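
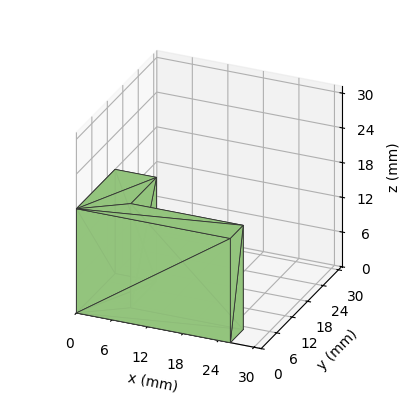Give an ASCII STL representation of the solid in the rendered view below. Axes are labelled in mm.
Reading the render: the shape is an L-shaped prism: outer 26 × 15 mm, arm thicknesses ≈ 5 mm (horizontal) and 7 mm (vertical), extruded 18 mm in z (dimensions read to the nearest mm from the axis ticks). For the STL, each face is triangulated and given an outward normal.

solid part
  facet normal 0.0000 0.0000 -1.0000
    outer loop
      vertex 26.000 5.000 0.000
      vertex 26.000 0.000 0.000
      vertex 0.000 0.000 0.000
    endloop
  endfacet
  facet normal 0.0000 0.0000 -1.0000
    outer loop
      vertex 7.000 5.000 0.000
      vertex 26.000 5.000 0.000
      vertex 0.000 0.000 0.000
    endloop
  endfacet
  facet normal 0.0000 0.0000 -1.0000
    outer loop
      vertex 7.000 15.000 0.000
      vertex 7.000 5.000 0.000
      vertex 0.000 0.000 0.000
    endloop
  endfacet
  facet normal 0.0000 0.0000 -1.0000
    outer loop
      vertex 0.000 15.000 0.000
      vertex 7.000 15.000 0.000
      vertex 0.000 0.000 0.000
    endloop
  endfacet
  facet normal 0.0000 0.0000 1.0000
    outer loop
      vertex 0.000 0.000 18.000
      vertex 26.000 0.000 18.000
      vertex 26.000 5.000 18.000
    endloop
  endfacet
  facet normal 0.0000 0.0000 1.0000
    outer loop
      vertex 0.000 0.000 18.000
      vertex 26.000 5.000 18.000
      vertex 7.000 5.000 18.000
    endloop
  endfacet
  facet normal 0.0000 0.0000 1.0000
    outer loop
      vertex 0.000 0.000 18.000
      vertex 7.000 5.000 18.000
      vertex 7.000 15.000 18.000
    endloop
  endfacet
  facet normal 0.0000 0.0000 1.0000
    outer loop
      vertex 0.000 0.000 18.000
      vertex 7.000 15.000 18.000
      vertex 0.000 15.000 18.000
    endloop
  endfacet
  facet normal 0.0000 -1.0000 0.0000
    outer loop
      vertex 0.000 0.000 0.000
      vertex 26.000 0.000 0.000
      vertex 26.000 0.000 18.000
    endloop
  endfacet
  facet normal 0.0000 -1.0000 0.0000
    outer loop
      vertex 0.000 0.000 0.000
      vertex 26.000 0.000 18.000
      vertex 0.000 0.000 18.000
    endloop
  endfacet
  facet normal 1.0000 0.0000 0.0000
    outer loop
      vertex 26.000 0.000 0.000
      vertex 26.000 5.000 0.000
      vertex 26.000 5.000 18.000
    endloop
  endfacet
  facet normal 1.0000 0.0000 0.0000
    outer loop
      vertex 26.000 0.000 0.000
      vertex 26.000 5.000 18.000
      vertex 26.000 0.000 18.000
    endloop
  endfacet
  facet normal 0.0000 1.0000 0.0000
    outer loop
      vertex 26.000 5.000 0.000
      vertex 7.000 5.000 0.000
      vertex 7.000 5.000 18.000
    endloop
  endfacet
  facet normal 0.0000 1.0000 0.0000
    outer loop
      vertex 26.000 5.000 0.000
      vertex 7.000 5.000 18.000
      vertex 26.000 5.000 18.000
    endloop
  endfacet
  facet normal 1.0000 0.0000 0.0000
    outer loop
      vertex 7.000 5.000 0.000
      vertex 7.000 15.000 0.000
      vertex 7.000 15.000 18.000
    endloop
  endfacet
  facet normal 1.0000 0.0000 0.0000
    outer loop
      vertex 7.000 5.000 0.000
      vertex 7.000 15.000 18.000
      vertex 7.000 5.000 18.000
    endloop
  endfacet
  facet normal 0.0000 1.0000 0.0000
    outer loop
      vertex 7.000 15.000 0.000
      vertex 0.000 15.000 0.000
      vertex 0.000 15.000 18.000
    endloop
  endfacet
  facet normal 0.0000 1.0000 0.0000
    outer loop
      vertex 7.000 15.000 0.000
      vertex 0.000 15.000 18.000
      vertex 7.000 15.000 18.000
    endloop
  endfacet
  facet normal -1.0000 0.0000 0.0000
    outer loop
      vertex 0.000 15.000 0.000
      vertex 0.000 0.000 0.000
      vertex 0.000 0.000 18.000
    endloop
  endfacet
  facet normal -1.0000 0.0000 0.0000
    outer loop
      vertex 0.000 15.000 0.000
      vertex 0.000 0.000 18.000
      vertex 0.000 15.000 18.000
    endloop
  endfacet
endsolid part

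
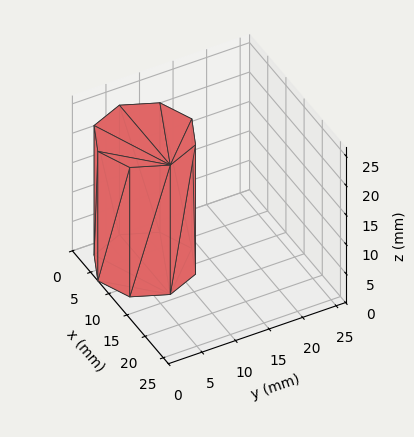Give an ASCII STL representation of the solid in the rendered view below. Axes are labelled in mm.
Reading the render: the shape is a regular 8-sided prism (a cylinder approximated with 8 flat sides), circumscribed radius ≈ 7 mm, height ≈ 22 mm (dimensions read to the nearest mm from the axis ticks). For the STL, each face is triangulated and given an outward normal.

solid part
  facet normal 0.0000 0.0000 -1.0000
    outer loop
      vertex 7.0 14.0 0.0
      vertex 11.9 11.9 0.0
      vertex 14.0 7.0 0.0
    endloop
  endfacet
  facet normal 0.0000 0.0000 -1.0000
    outer loop
      vertex 2.1 11.9 0.0
      vertex 7.0 14.0 0.0
      vertex 14.0 7.0 0.0
    endloop
  endfacet
  facet normal 0.0000 0.0000 -1.0000
    outer loop
      vertex 0.0 7.0 0.0
      vertex 2.1 11.9 0.0
      vertex 14.0 7.0 0.0
    endloop
  endfacet
  facet normal 0.0000 0.0000 -1.0000
    outer loop
      vertex 2.1 2.1 0.0
      vertex 0.0 7.0 0.0
      vertex 14.0 7.0 0.0
    endloop
  endfacet
  facet normal 0.0000 0.0000 -1.0000
    outer loop
      vertex 7.0 0.0 0.0
      vertex 2.1 2.1 0.0
      vertex 14.0 7.0 0.0
    endloop
  endfacet
  facet normal 0.0000 0.0000 -1.0000
    outer loop
      vertex 11.9 2.1 0.0
      vertex 7.0 0.0 0.0
      vertex 14.0 7.0 0.0
    endloop
  endfacet
  facet normal 0.0000 0.0000 1.0000
    outer loop
      vertex 14.0 7.0 22.0
      vertex 11.9 11.9 22.0
      vertex 7.0 14.0 22.0
    endloop
  endfacet
  facet normal 0.0000 0.0000 1.0000
    outer loop
      vertex 14.0 7.0 22.0
      vertex 7.0 14.0 22.0
      vertex 2.1 11.9 22.0
    endloop
  endfacet
  facet normal 0.0000 0.0000 1.0000
    outer loop
      vertex 14.0 7.0 22.0
      vertex 2.1 11.9 22.0
      vertex 0.0 7.0 22.0
    endloop
  endfacet
  facet normal 0.0000 0.0000 1.0000
    outer loop
      vertex 14.0 7.0 22.0
      vertex 0.0 7.0 22.0
      vertex 2.1 2.1 22.0
    endloop
  endfacet
  facet normal 0.0000 0.0000 1.0000
    outer loop
      vertex 14.0 7.0 22.0
      vertex 2.1 2.1 22.0
      vertex 7.0 0.0 22.0
    endloop
  endfacet
  facet normal 0.0000 0.0000 1.0000
    outer loop
      vertex 14.0 7.0 22.0
      vertex 7.0 0.0 22.0
      vertex 11.9 2.1 22.0
    endloop
  endfacet
  facet normal 0.9191 0.3939 0.0000
    outer loop
      vertex 14.0 7.0 0.0
      vertex 11.9 11.9 0.0
      vertex 11.9 11.9 22.0
    endloop
  endfacet
  facet normal 0.9191 0.3939 0.0000
    outer loop
      vertex 14.0 7.0 0.0
      vertex 11.9 11.9 22.0
      vertex 14.0 7.0 22.0
    endloop
  endfacet
  facet normal 0.3939 0.9191 0.0000
    outer loop
      vertex 11.9 11.9 0.0
      vertex 7.0 14.0 0.0
      vertex 7.0 14.0 22.0
    endloop
  endfacet
  facet normal 0.3939 0.9191 0.0000
    outer loop
      vertex 11.9 11.9 0.0
      vertex 7.0 14.0 22.0
      vertex 11.9 11.9 22.0
    endloop
  endfacet
  facet normal -0.3939 0.9191 0.0000
    outer loop
      vertex 7.0 14.0 0.0
      vertex 2.1 11.9 0.0
      vertex 2.1 11.9 22.0
    endloop
  endfacet
  facet normal -0.3939 0.9191 0.0000
    outer loop
      vertex 7.0 14.0 0.0
      vertex 2.1 11.9 22.0
      vertex 7.0 14.0 22.0
    endloop
  endfacet
  facet normal -0.9191 0.3939 0.0000
    outer loop
      vertex 2.1 11.9 0.0
      vertex 0.0 7.0 0.0
      vertex 0.0 7.0 22.0
    endloop
  endfacet
  facet normal -0.9191 0.3939 0.0000
    outer loop
      vertex 2.1 11.9 0.0
      vertex 0.0 7.0 22.0
      vertex 2.1 11.9 22.0
    endloop
  endfacet
  facet normal -0.9191 -0.3939 0.0000
    outer loop
      vertex 0.0 7.0 0.0
      vertex 2.1 2.1 0.0
      vertex 2.1 2.1 22.0
    endloop
  endfacet
  facet normal -0.9191 -0.3939 0.0000
    outer loop
      vertex 0.0 7.0 0.0
      vertex 2.1 2.1 22.0
      vertex 0.0 7.0 22.0
    endloop
  endfacet
  facet normal -0.3939 -0.9191 0.0000
    outer loop
      vertex 2.1 2.1 0.0
      vertex 7.0 0.0 0.0
      vertex 7.0 0.0 22.0
    endloop
  endfacet
  facet normal -0.3939 -0.9191 0.0000
    outer loop
      vertex 2.1 2.1 0.0
      vertex 7.0 0.0 22.0
      vertex 2.1 2.1 22.0
    endloop
  endfacet
  facet normal 0.3939 -0.9191 0.0000
    outer loop
      vertex 7.0 0.0 0.0
      vertex 11.9 2.1 0.0
      vertex 11.9 2.1 22.0
    endloop
  endfacet
  facet normal 0.3939 -0.9191 0.0000
    outer loop
      vertex 7.0 0.0 0.0
      vertex 11.9 2.1 22.0
      vertex 7.0 0.0 22.0
    endloop
  endfacet
  facet normal 0.9191 -0.3939 0.0000
    outer loop
      vertex 11.9 2.1 0.0
      vertex 14.0 7.0 0.0
      vertex 14.0 7.0 22.0
    endloop
  endfacet
  facet normal 0.9191 -0.3939 0.0000
    outer loop
      vertex 11.9 2.1 0.0
      vertex 14.0 7.0 22.0
      vertex 11.9 2.1 22.0
    endloop
  endfacet
endsolid part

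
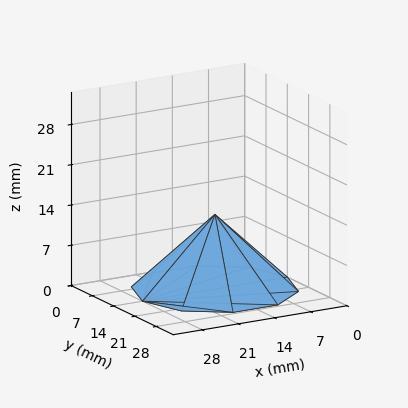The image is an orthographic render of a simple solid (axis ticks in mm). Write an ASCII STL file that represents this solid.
Reading the render: the shape is a regular 10-sided pyramid, base circumscribed radius ≈ 14 mm, apex at z ≈ 13 mm (dimensions read to the nearest mm from the axis ticks). For the STL, each face is triangulated and given an outward normal.

solid part
  facet normal 0.0000 0.0000 -1.0000
    outer loop
      vertex 18.33 27.31 0.00
      vertex 25.33 22.23 0.00
      vertex 28.00 14.00 0.00
    endloop
  endfacet
  facet normal 0.0000 0.0000 -1.0000
    outer loop
      vertex 9.67 27.31 0.00
      vertex 18.33 27.31 0.00
      vertex 28.00 14.00 0.00
    endloop
  endfacet
  facet normal 0.0000 0.0000 -1.0000
    outer loop
      vertex 2.67 22.23 0.00
      vertex 9.67 27.31 0.00
      vertex 28.00 14.00 0.00
    endloop
  endfacet
  facet normal 0.0000 0.0000 -1.0000
    outer loop
      vertex 0.00 14.00 0.00
      vertex 2.67 22.23 0.00
      vertex 28.00 14.00 0.00
    endloop
  endfacet
  facet normal 0.0000 0.0000 -1.0000
    outer loop
      vertex 2.67 5.77 0.00
      vertex 0.00 14.00 0.00
      vertex 28.00 14.00 0.00
    endloop
  endfacet
  facet normal 0.0000 0.0000 -1.0000
    outer loop
      vertex 9.67 0.69 0.00
      vertex 2.67 5.77 0.00
      vertex 28.00 14.00 0.00
    endloop
  endfacet
  facet normal 0.0000 0.0000 -1.0000
    outer loop
      vertex 18.33 0.69 0.00
      vertex 9.67 0.69 0.00
      vertex 28.00 14.00 0.00
    endloop
  endfacet
  facet normal 0.0000 0.0000 -1.0000
    outer loop
      vertex 25.33 5.77 0.00
      vertex 18.33 0.69 0.00
      vertex 28.00 14.00 0.00
    endloop
  endfacet
  facet normal 0.6645 0.2156 0.7156
    outer loop
      vertex 28.00 14.00 0.00
      vertex 25.33 22.23 0.00
      vertex 14.00 14.00 13.00
    endloop
  endfacet
  facet normal 0.4103 0.5654 0.7155
    outer loop
      vertex 25.33 22.23 0.00
      vertex 18.33 27.31 0.00
      vertex 14.00 14.00 13.00
    endloop
  endfacet
  facet normal 0.0000 0.6987 0.7154
    outer loop
      vertex 18.33 27.31 0.00
      vertex 9.67 27.31 0.00
      vertex 14.00 14.00 13.00
    endloop
  endfacet
  facet normal -0.4103 0.5654 0.7155
    outer loop
      vertex 9.67 27.31 0.00
      vertex 2.67 22.23 0.00
      vertex 14.00 14.00 13.00
    endloop
  endfacet
  facet normal -0.6645 0.2156 0.7156
    outer loop
      vertex 2.67 22.23 0.00
      vertex 0.00 14.00 0.00
      vertex 14.00 14.00 13.00
    endloop
  endfacet
  facet normal -0.6645 -0.2156 0.7156
    outer loop
      vertex 0.00 14.00 0.00
      vertex 2.67 5.77 0.00
      vertex 14.00 14.00 13.00
    endloop
  endfacet
  facet normal -0.4103 -0.5654 0.7155
    outer loop
      vertex 2.67 5.77 0.00
      vertex 9.67 0.69 0.00
      vertex 14.00 14.00 13.00
    endloop
  endfacet
  facet normal 0.0000 -0.6987 0.7154
    outer loop
      vertex 9.67 0.69 0.00
      vertex 18.33 0.69 0.00
      vertex 14.00 14.00 13.00
    endloop
  endfacet
  facet normal 0.4103 -0.5654 0.7155
    outer loop
      vertex 18.33 0.69 0.00
      vertex 25.33 5.77 0.00
      vertex 14.00 14.00 13.00
    endloop
  endfacet
  facet normal 0.6645 -0.2156 0.7156
    outer loop
      vertex 25.33 5.77 0.00
      vertex 28.00 14.00 0.00
      vertex 14.00 14.00 13.00
    endloop
  endfacet
endsolid part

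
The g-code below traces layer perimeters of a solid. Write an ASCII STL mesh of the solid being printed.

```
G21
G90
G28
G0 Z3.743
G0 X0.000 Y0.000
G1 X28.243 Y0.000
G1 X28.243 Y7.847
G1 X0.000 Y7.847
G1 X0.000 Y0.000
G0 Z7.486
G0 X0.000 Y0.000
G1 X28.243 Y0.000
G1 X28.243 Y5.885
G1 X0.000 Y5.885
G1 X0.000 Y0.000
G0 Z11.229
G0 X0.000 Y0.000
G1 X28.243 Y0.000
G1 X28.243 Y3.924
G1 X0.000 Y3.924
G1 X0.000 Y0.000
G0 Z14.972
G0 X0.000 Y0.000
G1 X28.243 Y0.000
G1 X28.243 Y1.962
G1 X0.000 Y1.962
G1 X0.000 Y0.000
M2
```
solid part
  facet normal 0.0000 0.0000 -1.0000
    outer loop
      vertex 28.243 9.809 0.000
      vertex 28.243 0.000 0.000
      vertex 0.000 0.000 0.000
    endloop
  endfacet
  facet normal 0.0000 0.0000 -1.0000
    outer loop
      vertex 0.000 9.809 0.000
      vertex 28.243 9.809 0.000
      vertex 0.000 0.000 0.000
    endloop
  endfacet
  facet normal 0.0000 -1.0000 0.0000
    outer loop
      vertex 0.000 0.000 0.000
      vertex 28.243 0.000 0.000
      vertex 28.243 0.000 18.715
    endloop
  endfacet
  facet normal 0.0000 -1.0000 0.0000
    outer loop
      vertex 0.000 0.000 0.000
      vertex 28.243 0.000 18.715
      vertex 0.000 0.000 18.715
    endloop
  endfacet
  facet normal 0.0000 0.8857 0.4642
    outer loop
      vertex 0.000 0.000 18.715
      vertex 28.243 0.000 18.715
      vertex 28.243 9.809 0.000
    endloop
  endfacet
  facet normal 0.0000 0.8857 0.4642
    outer loop
      vertex 0.000 0.000 18.715
      vertex 28.243 9.809 0.000
      vertex 0.000 9.809 0.000
    endloop
  endfacet
  facet normal -1.0000 0.0000 0.0000
    outer loop
      vertex 0.000 0.000 18.715
      vertex 0.000 9.809 0.000
      vertex 0.000 0.000 0.000
    endloop
  endfacet
  facet normal 1.0000 0.0000 0.0000
    outer loop
      vertex 28.243 0.000 0.000
      vertex 28.243 9.809 0.000
      vertex 28.243 0.000 18.715
    endloop
  endfacet
endsolid part

The G0 Z moves step by Δz≈3.743 mm. The G1 loops shrink linearly with z, so the solid tapers from its base footprint up to z≈18.7. Closing with a flat bottom cap and the tapered top and triangulating gives 8 facets — a wedge (ramp): 28.2 × 9.81 mm base, rising to 18.7 mm along the y=0 edge and sloping linearly to z=0 at y=9.81.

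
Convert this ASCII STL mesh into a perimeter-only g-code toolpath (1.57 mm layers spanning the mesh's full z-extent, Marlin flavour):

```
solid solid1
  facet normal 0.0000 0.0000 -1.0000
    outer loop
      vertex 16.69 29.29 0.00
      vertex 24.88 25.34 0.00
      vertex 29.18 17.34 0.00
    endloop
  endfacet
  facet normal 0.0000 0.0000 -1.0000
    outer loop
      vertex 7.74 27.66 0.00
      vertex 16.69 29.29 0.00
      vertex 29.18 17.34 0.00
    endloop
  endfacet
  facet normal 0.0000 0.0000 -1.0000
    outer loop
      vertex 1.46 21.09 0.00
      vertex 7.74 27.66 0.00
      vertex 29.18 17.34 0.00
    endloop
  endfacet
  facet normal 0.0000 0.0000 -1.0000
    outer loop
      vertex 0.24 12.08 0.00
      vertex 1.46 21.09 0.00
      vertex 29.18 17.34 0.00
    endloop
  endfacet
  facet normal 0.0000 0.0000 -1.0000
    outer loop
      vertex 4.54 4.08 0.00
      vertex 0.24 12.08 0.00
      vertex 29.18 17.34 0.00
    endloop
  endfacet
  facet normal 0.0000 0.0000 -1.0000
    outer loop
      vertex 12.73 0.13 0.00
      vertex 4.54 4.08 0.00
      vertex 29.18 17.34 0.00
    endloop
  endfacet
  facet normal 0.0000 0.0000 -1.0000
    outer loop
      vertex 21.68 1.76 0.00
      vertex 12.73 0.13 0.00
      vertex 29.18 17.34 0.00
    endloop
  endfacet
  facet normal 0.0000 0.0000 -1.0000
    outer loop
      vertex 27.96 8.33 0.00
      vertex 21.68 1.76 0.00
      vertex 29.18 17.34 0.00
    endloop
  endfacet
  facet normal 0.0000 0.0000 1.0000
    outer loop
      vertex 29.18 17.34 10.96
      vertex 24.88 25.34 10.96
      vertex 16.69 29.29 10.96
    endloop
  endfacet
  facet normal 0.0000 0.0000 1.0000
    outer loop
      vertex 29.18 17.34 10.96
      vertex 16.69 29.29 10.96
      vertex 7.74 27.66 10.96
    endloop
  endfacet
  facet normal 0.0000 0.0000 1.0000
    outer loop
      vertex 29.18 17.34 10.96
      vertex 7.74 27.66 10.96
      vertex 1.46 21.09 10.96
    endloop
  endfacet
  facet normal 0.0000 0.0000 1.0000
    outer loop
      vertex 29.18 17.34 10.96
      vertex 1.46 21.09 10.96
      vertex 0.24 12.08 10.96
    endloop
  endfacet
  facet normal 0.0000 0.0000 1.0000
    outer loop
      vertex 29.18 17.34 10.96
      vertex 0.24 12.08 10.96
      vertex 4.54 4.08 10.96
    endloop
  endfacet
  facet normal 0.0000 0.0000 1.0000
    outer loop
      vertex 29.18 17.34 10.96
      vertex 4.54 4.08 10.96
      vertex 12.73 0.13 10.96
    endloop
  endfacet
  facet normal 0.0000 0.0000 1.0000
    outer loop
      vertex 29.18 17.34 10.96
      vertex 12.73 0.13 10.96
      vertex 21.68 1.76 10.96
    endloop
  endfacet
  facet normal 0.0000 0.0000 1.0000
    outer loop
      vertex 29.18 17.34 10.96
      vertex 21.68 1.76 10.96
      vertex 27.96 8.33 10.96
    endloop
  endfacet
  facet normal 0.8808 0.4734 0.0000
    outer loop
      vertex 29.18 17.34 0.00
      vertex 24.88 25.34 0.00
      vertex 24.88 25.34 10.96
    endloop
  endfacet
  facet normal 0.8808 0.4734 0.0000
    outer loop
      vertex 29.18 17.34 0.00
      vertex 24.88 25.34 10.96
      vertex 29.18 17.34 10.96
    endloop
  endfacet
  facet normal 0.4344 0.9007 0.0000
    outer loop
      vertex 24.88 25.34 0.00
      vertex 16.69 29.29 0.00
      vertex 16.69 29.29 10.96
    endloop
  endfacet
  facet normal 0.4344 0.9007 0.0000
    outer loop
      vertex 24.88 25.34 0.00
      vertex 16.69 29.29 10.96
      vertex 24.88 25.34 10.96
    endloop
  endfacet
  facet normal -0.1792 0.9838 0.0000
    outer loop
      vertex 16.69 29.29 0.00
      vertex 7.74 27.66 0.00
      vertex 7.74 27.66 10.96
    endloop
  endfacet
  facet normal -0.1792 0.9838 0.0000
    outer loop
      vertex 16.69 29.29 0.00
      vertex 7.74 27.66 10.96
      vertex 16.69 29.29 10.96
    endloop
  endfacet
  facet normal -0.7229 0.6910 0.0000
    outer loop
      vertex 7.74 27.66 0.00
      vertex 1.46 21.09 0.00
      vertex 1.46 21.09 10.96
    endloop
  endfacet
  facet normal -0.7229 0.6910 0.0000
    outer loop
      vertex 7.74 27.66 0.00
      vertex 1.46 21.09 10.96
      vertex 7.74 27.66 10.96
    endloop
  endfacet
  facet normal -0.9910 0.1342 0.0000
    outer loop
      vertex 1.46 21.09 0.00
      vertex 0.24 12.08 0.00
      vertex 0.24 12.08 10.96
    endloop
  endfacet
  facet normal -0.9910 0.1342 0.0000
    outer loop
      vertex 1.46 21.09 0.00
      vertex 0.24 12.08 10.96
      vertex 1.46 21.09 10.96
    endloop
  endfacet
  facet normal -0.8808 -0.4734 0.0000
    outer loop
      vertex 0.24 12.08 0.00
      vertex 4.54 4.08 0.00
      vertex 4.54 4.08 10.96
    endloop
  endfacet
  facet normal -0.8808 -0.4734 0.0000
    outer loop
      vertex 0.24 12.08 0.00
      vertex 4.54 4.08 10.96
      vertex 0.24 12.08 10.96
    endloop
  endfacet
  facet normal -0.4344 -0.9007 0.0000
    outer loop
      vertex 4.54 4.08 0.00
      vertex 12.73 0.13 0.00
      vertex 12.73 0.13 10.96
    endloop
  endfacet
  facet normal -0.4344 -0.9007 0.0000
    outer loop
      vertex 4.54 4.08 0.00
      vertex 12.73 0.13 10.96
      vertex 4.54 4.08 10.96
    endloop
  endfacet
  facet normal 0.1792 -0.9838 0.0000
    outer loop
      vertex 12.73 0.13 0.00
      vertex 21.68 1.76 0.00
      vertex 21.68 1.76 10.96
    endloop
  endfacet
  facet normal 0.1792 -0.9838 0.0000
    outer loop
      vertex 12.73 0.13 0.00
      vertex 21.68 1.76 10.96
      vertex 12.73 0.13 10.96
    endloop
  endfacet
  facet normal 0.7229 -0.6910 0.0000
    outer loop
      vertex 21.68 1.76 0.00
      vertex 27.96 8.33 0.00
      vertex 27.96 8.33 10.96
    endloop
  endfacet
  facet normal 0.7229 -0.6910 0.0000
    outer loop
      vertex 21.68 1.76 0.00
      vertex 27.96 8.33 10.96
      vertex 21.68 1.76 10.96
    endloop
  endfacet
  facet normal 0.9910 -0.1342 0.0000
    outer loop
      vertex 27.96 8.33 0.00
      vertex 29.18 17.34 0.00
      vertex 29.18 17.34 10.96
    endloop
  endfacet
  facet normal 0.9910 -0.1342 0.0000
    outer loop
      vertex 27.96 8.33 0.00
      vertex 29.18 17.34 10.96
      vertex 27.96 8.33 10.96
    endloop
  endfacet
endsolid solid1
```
; perimeter-only toolpath
G21 ; units = mm
G90 ; absolute positioning
G28 ; home
; layer 1
G0 Z1.57
G0 X29.18 Y17.34
G1 X24.88 Y25.34
G1 X16.69 Y29.29
G1 X7.74 Y27.66
G1 X1.46 Y21.09
G1 X0.24 Y12.08
G1 X4.54 Y4.08
G1 X12.73 Y0.13
G1 X21.68 Y1.76
G1 X27.96 Y8.33
G1 X29.18 Y17.34
; layer 2
G0 Z3.13
G0 X29.18 Y17.34
G1 X24.88 Y25.34
G1 X16.69 Y29.29
G1 X7.74 Y27.66
G1 X1.46 Y21.09
G1 X0.24 Y12.08
G1 X4.54 Y4.08
G1 X12.73 Y0.13
G1 X21.68 Y1.76
G1 X27.96 Y8.33
G1 X29.18 Y17.34
; layer 3
G0 Z4.70
G0 X29.18 Y17.34
G1 X24.88 Y25.34
G1 X16.69 Y29.29
G1 X7.74 Y27.66
G1 X1.46 Y21.09
G1 X0.24 Y12.08
G1 X4.54 Y4.08
G1 X12.73 Y0.13
G1 X21.68 Y1.76
G1 X27.96 Y8.33
G1 X29.18 Y17.34
; layer 4
G0 Z6.26
G0 X29.18 Y17.34
G1 X24.88 Y25.34
G1 X16.69 Y29.29
G1 X7.74 Y27.66
G1 X1.46 Y21.09
G1 X0.24 Y12.08
G1 X4.54 Y4.08
G1 X12.73 Y0.13
G1 X21.68 Y1.76
G1 X27.96 Y8.33
G1 X29.18 Y17.34
; layer 5
G0 Z7.83
G0 X29.18 Y17.34
G1 X24.88 Y25.34
G1 X16.69 Y29.29
G1 X7.74 Y27.66
G1 X1.46 Y21.09
G1 X0.24 Y12.08
G1 X4.54 Y4.08
G1 X12.73 Y0.13
G1 X21.68 Y1.76
G1 X27.96 Y8.33
G1 X29.18 Y17.34
; layer 6
G0 Z9.39
G0 X29.18 Y17.34
G1 X24.88 Y25.34
G1 X16.69 Y29.29
G1 X7.74 Y27.66
G1 X1.46 Y21.09
G1 X0.24 Y12.08
G1 X4.54 Y4.08
G1 X12.73 Y0.13
G1 X21.68 Y1.76
G1 X27.96 Y8.33
G1 X29.18 Y17.34
; layer 7
G0 Z10.96
G0 X29.18 Y17.34
G1 X24.88 Y25.34
G1 X16.69 Y29.29
G1 X7.74 Y27.66
G1 X1.46 Y21.09
G1 X0.24 Y12.08
G1 X4.54 Y4.08
G1 X12.73 Y0.13
G1 X21.68 Y1.76
G1 X27.96 Y8.33
G1 X29.18 Y17.34
M2 ; end

The solid is a regular 10-sided prism (a cylinder approximated with 10 flat sides), circumscribed radius ≈ 14.7 mm, height ≈ 11 mm. Slicing at Δz = 1.57 mm — 7 equal slices spanning the solid's height, so layer i sits at z = i·h/7 — gives 7 non-empty perimeters. Each is a 10-segment closed polygon; G0 lifts to the layer z and rapids to the start vertex, then G1 traces the edges.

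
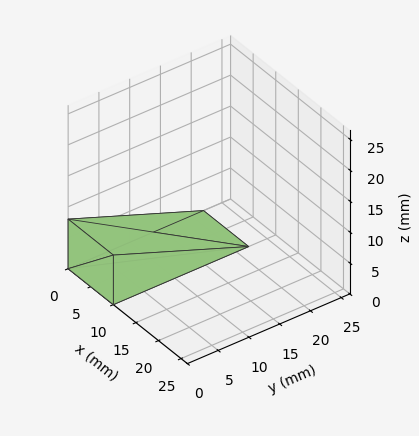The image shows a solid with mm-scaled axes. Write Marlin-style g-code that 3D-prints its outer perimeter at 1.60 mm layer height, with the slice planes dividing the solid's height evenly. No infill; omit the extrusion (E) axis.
Reading the render: the shape is a wedge (ramp): 10 × 22 mm base, rising to 8 mm along the y=0 edge and sloping linearly to z=0 at y=22 (dimensions read to the nearest mm from the axis ticks). For the g-code, the solid's height is divided into equal slices at the stated Δz and each level perimeter traced with G1 moves after a G0 lift.

; perimeter-only toolpath
G21 ; units = mm
G90 ; absolute positioning
G28 ; home
; layer 1
G0 Z1.60
G0 X0.00 Y0.00
G1 X10.00 Y0.00
G1 X10.00 Y17.60
G1 X0.00 Y17.60
G1 X0.00 Y0.00
; layer 2
G0 Z3.20
G0 X0.00 Y0.00
G1 X10.00 Y0.00
G1 X10.00 Y13.20
G1 X0.00 Y13.20
G1 X0.00 Y0.00
; layer 3
G0 Z4.80
G0 X0.00 Y0.00
G1 X10.00 Y0.00
G1 X10.00 Y8.80
G1 X0.00 Y8.80
G1 X0.00 Y0.00
; layer 4
G0 Z6.40
G0 X0.00 Y0.00
G1 X10.00 Y0.00
G1 X10.00 Y4.40
G1 X0.00 Y4.40
G1 X0.00 Y0.00
M2 ; end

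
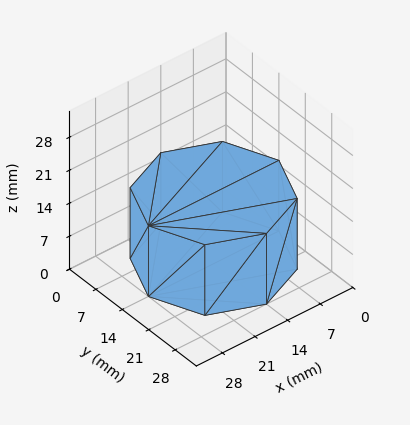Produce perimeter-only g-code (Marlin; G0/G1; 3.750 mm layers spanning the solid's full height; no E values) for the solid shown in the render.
Reading the render: the shape is a regular 8-sided prism (a cylinder approximated with 8 flat sides), circumscribed radius ≈ 14 mm, height ≈ 15 mm (dimensions read to the nearest mm from the axis ticks). For the g-code, the solid's height is divided into equal slices at the stated Δz and each level perimeter traced with G1 moves after a G0 lift.

; perimeter-only toolpath
G21 ; units = mm
G90 ; absolute positioning
G28 ; home
; layer 1
G0 Z3.750
G0 X28.000 Y14.000
G1 X23.899 Y23.899
G1 X14.000 Y28.000
G1 X4.101 Y23.899
G1 X0.000 Y14.000
G1 X4.101 Y4.101
G1 X14.000 Y0.000
G1 X23.899 Y4.101
G1 X28.000 Y14.000
; layer 2
G0 Z7.500
G0 X28.000 Y14.000
G1 X23.899 Y23.899
G1 X14.000 Y28.000
G1 X4.101 Y23.899
G1 X0.000 Y14.000
G1 X4.101 Y4.101
G1 X14.000 Y0.000
G1 X23.899 Y4.101
G1 X28.000 Y14.000
; layer 3
G0 Z11.250
G0 X28.000 Y14.000
G1 X23.899 Y23.899
G1 X14.000 Y28.000
G1 X4.101 Y23.899
G1 X0.000 Y14.000
G1 X4.101 Y4.101
G1 X14.000 Y0.000
G1 X23.899 Y4.101
G1 X28.000 Y14.000
; layer 4
G0 Z15.000
G0 X28.000 Y14.000
G1 X23.899 Y23.899
G1 X14.000 Y28.000
G1 X4.101 Y23.899
G1 X0.000 Y14.000
G1 X4.101 Y4.101
G1 X14.000 Y0.000
G1 X23.899 Y4.101
G1 X28.000 Y14.000
M2 ; end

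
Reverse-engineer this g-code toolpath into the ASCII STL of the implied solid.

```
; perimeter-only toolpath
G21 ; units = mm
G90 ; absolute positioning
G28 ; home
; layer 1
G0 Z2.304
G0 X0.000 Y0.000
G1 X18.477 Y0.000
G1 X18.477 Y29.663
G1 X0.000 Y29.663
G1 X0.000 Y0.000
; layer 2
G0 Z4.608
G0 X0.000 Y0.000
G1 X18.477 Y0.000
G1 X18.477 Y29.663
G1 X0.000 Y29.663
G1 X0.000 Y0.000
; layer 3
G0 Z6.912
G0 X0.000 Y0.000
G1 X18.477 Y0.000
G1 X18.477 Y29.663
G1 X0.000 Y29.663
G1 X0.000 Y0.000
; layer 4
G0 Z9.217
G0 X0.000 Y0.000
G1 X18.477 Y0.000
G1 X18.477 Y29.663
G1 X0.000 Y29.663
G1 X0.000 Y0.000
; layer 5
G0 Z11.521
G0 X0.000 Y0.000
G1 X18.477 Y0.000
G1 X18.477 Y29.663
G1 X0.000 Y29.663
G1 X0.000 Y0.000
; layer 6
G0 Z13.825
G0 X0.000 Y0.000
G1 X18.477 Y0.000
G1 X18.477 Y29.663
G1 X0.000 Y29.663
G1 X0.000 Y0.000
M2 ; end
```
solid part
  facet normal 0.0000 0.0000 -1.0000
    outer loop
      vertex 18.477 29.663 0.000
      vertex 18.477 0.000 0.000
      vertex 0.000 0.000 0.000
    endloop
  endfacet
  facet normal 0.0000 0.0000 -1.0000
    outer loop
      vertex 0.000 29.663 0.000
      vertex 18.477 29.663 0.000
      vertex 0.000 0.000 0.000
    endloop
  endfacet
  facet normal 0.0000 0.0000 1.0000
    outer loop
      vertex 0.000 0.000 13.825
      vertex 18.477 0.000 13.825
      vertex 18.477 29.663 13.825
    endloop
  endfacet
  facet normal 0.0000 0.0000 1.0000
    outer loop
      vertex 0.000 0.000 13.825
      vertex 18.477 29.663 13.825
      vertex 0.000 29.663 13.825
    endloop
  endfacet
  facet normal 0.0000 -1.0000 0.0000
    outer loop
      vertex 0.000 0.000 0.000
      vertex 18.477 0.000 0.000
      vertex 18.477 0.000 13.825
    endloop
  endfacet
  facet normal 0.0000 -1.0000 0.0000
    outer loop
      vertex 0.000 0.000 0.000
      vertex 18.477 0.000 13.825
      vertex 0.000 0.000 13.825
    endloop
  endfacet
  facet normal 0.0000 1.0000 0.0000
    outer loop
      vertex 18.477 29.663 13.825
      vertex 18.477 29.663 0.000
      vertex 0.000 29.663 0.000
    endloop
  endfacet
  facet normal 0.0000 1.0000 0.0000
    outer loop
      vertex 0.000 29.663 13.825
      vertex 18.477 29.663 13.825
      vertex 0.000 29.663 0.000
    endloop
  endfacet
  facet normal -1.0000 0.0000 0.0000
    outer loop
      vertex 0.000 29.663 13.825
      vertex 0.000 29.663 0.000
      vertex 0.000 0.000 0.000
    endloop
  endfacet
  facet normal -1.0000 0.0000 0.0000
    outer loop
      vertex 0.000 0.000 13.825
      vertex 0.000 29.663 13.825
      vertex 0.000 0.000 0.000
    endloop
  endfacet
  facet normal 1.0000 0.0000 0.0000
    outer loop
      vertex 18.477 0.000 0.000
      vertex 18.477 29.663 0.000
      vertex 18.477 29.663 13.825
    endloop
  endfacet
  facet normal 1.0000 0.0000 0.0000
    outer loop
      vertex 18.477 0.000 0.000
      vertex 18.477 29.663 13.825
      vertex 18.477 0.000 13.825
    endloop
  endfacet
endsolid part

The G0 Z moves step by Δz≈2.304 mm. Every layer's G1 loop is the same polygon, so the solid is a straight extrusion of it from z=0 to z≈13.8. Closing with flat bottom and top caps and triangulating gives 12 facets — a rectangular box, roughly 18.5 × 29.7 mm footprint and 13.8 mm tall.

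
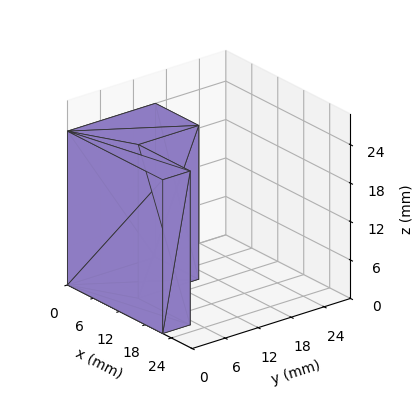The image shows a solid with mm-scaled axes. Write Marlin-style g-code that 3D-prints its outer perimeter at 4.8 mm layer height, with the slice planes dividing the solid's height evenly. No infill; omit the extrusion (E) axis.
Reading the render: the shape is an L-shaped prism: outer 22 × 16 mm, arm thicknesses ≈ 5 mm (horizontal) and 10 mm (vertical), extruded 24 mm in z (dimensions read to the nearest mm from the axis ticks). For the g-code, the solid's height is divided into equal slices at the stated Δz and each level perimeter traced with G1 moves after a G0 lift.

; perimeter-only toolpath
G21 ; units = mm
G90 ; absolute positioning
G28 ; home
; layer 1
G0 Z4.8
G0 X0.0 Y0.0
G1 X22.0 Y0.0
G1 X22.0 Y5.0
G1 X10.0 Y5.0
G1 X10.0 Y16.0
G1 X0.0 Y16.0
G1 X0.0 Y0.0
; layer 2
G0 Z9.6
G0 X0.0 Y0.0
G1 X22.0 Y0.0
G1 X22.0 Y5.0
G1 X10.0 Y5.0
G1 X10.0 Y16.0
G1 X0.0 Y16.0
G1 X0.0 Y0.0
; layer 3
G0 Z14.4
G0 X0.0 Y0.0
G1 X22.0 Y0.0
G1 X22.0 Y5.0
G1 X10.0 Y5.0
G1 X10.0 Y16.0
G1 X0.0 Y16.0
G1 X0.0 Y0.0
; layer 4
G0 Z19.2
G0 X0.0 Y0.0
G1 X22.0 Y0.0
G1 X22.0 Y5.0
G1 X10.0 Y5.0
G1 X10.0 Y16.0
G1 X0.0 Y16.0
G1 X0.0 Y0.0
; layer 5
G0 Z24.0
G0 X0.0 Y0.0
G1 X22.0 Y0.0
G1 X22.0 Y5.0
G1 X10.0 Y5.0
G1 X10.0 Y16.0
G1 X0.0 Y16.0
G1 X0.0 Y0.0
M2 ; end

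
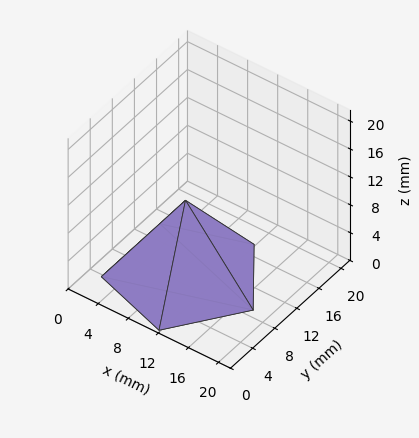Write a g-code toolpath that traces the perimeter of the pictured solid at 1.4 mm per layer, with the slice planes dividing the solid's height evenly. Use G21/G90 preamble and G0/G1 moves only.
Reading the render: the shape is a regular 5-sided pyramid, base circumscribed radius ≈ 9 mm, apex at z ≈ 11 mm (dimensions read to the nearest mm from the axis ticks). For the g-code, the solid's height is divided into equal slices at the stated Δz and each level perimeter traced with G1 moves after a G0 lift.

; perimeter-only toolpath
G21 ; units = mm
G90 ; absolute positioning
G28 ; home
; layer 1
G0 Z1.4
G0 X16.9 Y9.0
G1 X11.5 Y16.5
G1 X2.6 Y13.6
G1 X2.6 Y4.4
G1 X11.5 Y1.5
G1 X16.9 Y9.0
; layer 2
G0 Z2.8
G0 X15.8 Y9.0
G1 X11.1 Y15.5
G1 X3.5 Y13.0
G1 X3.5 Y5.0
G1 X11.1 Y2.5
G1 X15.8 Y9.0
; layer 3
G0 Z4.1
G0 X14.6 Y9.0
G1 X10.8 Y14.4
G1 X4.4 Y12.3
G1 X4.4 Y5.7
G1 X10.8 Y3.6
G1 X14.6 Y9.0
; layer 4
G0 Z5.5
G0 X13.5 Y9.0
G1 X10.4 Y13.3
G1 X5.3 Y11.7
G1 X5.3 Y6.3
G1 X10.4 Y4.7
G1 X13.5 Y9.0
; layer 5
G0 Z6.9
G0 X12.4 Y9.0
G1 X10.1 Y12.2
G1 X6.3 Y11.0
G1 X6.3 Y7.0
G1 X10.1 Y5.8
G1 X12.4 Y9.0
; layer 6
G0 Z8.2
G0 X11.2 Y9.0
G1 X9.7 Y11.2
G1 X7.2 Y10.3
G1 X7.2 Y7.7
G1 X9.7 Y6.8
G1 X11.2 Y9.0
; layer 7
G0 Z9.6
G0 X10.1 Y9.0
G1 X9.3 Y10.1
G1 X8.1 Y9.7
G1 X8.1 Y8.3
G1 X9.3 Y7.9
G1 X10.1 Y9.0
M2 ; end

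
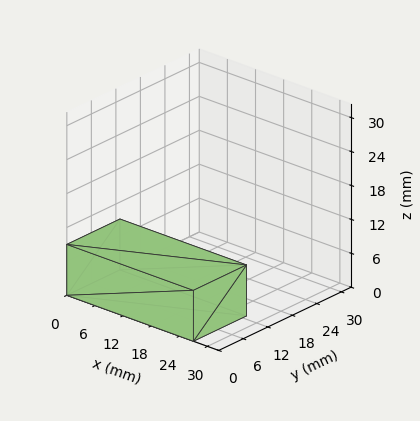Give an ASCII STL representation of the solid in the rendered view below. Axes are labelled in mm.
Reading the render: the shape is a rectangular box, roughly 27 × 13 mm footprint and 9 mm tall (dimensions read to the nearest mm from the axis ticks). For the STL, each face is triangulated and given an outward normal.

solid part
  facet normal 0.0000 0.0000 -1.0000
    outer loop
      vertex 27.00 13.00 0.00
      vertex 27.00 0.00 0.00
      vertex 0.00 0.00 0.00
    endloop
  endfacet
  facet normal 0.0000 0.0000 -1.0000
    outer loop
      vertex 0.00 13.00 0.00
      vertex 27.00 13.00 0.00
      vertex 0.00 0.00 0.00
    endloop
  endfacet
  facet normal 0.0000 0.0000 1.0000
    outer loop
      vertex 0.00 0.00 9.00
      vertex 27.00 0.00 9.00
      vertex 27.00 13.00 9.00
    endloop
  endfacet
  facet normal 0.0000 0.0000 1.0000
    outer loop
      vertex 0.00 0.00 9.00
      vertex 27.00 13.00 9.00
      vertex 0.00 13.00 9.00
    endloop
  endfacet
  facet normal 0.0000 -1.0000 0.0000
    outer loop
      vertex 0.00 0.00 0.00
      vertex 27.00 0.00 0.00
      vertex 27.00 0.00 9.00
    endloop
  endfacet
  facet normal 0.0000 -1.0000 0.0000
    outer loop
      vertex 0.00 0.00 0.00
      vertex 27.00 0.00 9.00
      vertex 0.00 0.00 9.00
    endloop
  endfacet
  facet normal 0.0000 1.0000 0.0000
    outer loop
      vertex 27.00 13.00 9.00
      vertex 27.00 13.00 0.00
      vertex 0.00 13.00 0.00
    endloop
  endfacet
  facet normal 0.0000 1.0000 0.0000
    outer loop
      vertex 0.00 13.00 9.00
      vertex 27.00 13.00 9.00
      vertex 0.00 13.00 0.00
    endloop
  endfacet
  facet normal -1.0000 0.0000 0.0000
    outer loop
      vertex 0.00 13.00 9.00
      vertex 0.00 13.00 0.00
      vertex 0.00 0.00 0.00
    endloop
  endfacet
  facet normal -1.0000 0.0000 0.0000
    outer loop
      vertex 0.00 0.00 9.00
      vertex 0.00 13.00 9.00
      vertex 0.00 0.00 0.00
    endloop
  endfacet
  facet normal 1.0000 0.0000 0.0000
    outer loop
      vertex 27.00 0.00 0.00
      vertex 27.00 13.00 0.00
      vertex 27.00 13.00 9.00
    endloop
  endfacet
  facet normal 1.0000 0.0000 0.0000
    outer loop
      vertex 27.00 0.00 0.00
      vertex 27.00 13.00 9.00
      vertex 27.00 0.00 9.00
    endloop
  endfacet
endsolid part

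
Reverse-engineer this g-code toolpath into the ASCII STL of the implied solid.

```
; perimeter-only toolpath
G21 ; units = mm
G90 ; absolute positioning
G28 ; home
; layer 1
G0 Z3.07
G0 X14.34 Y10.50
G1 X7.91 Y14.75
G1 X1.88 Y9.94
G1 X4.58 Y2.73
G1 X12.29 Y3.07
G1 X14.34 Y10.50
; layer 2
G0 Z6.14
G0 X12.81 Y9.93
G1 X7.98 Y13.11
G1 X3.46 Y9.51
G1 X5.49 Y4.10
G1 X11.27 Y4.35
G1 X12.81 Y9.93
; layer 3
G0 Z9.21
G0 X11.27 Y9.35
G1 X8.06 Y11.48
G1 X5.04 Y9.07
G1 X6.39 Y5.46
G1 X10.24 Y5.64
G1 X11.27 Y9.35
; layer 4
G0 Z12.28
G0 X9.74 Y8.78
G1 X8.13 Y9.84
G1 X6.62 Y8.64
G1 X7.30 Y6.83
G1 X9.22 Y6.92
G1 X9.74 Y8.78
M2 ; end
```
solid part
  facet normal 0.0000 0.0000 -1.0000
    outer loop
      vertex 0.30 10.38 0.00
      vertex 7.84 16.39 0.00
      vertex 15.88 11.08 0.00
    endloop
  endfacet
  facet normal 0.0000 0.0000 -1.0000
    outer loop
      vertex 3.68 1.36 0.00
      vertex 0.30 10.38 0.00
      vertex 15.88 11.08 0.00
    endloop
  endfacet
  facet normal 0.0000 0.0000 -1.0000
    outer loop
      vertex 13.31 1.79 0.00
      vertex 3.68 1.36 0.00
      vertex 15.88 11.08 0.00
    endloop
  endfacet
  facet normal 0.5059 0.7659 0.3968
    outer loop
      vertex 15.88 11.08 0.00
      vertex 7.84 16.39 0.00
      vertex 8.20 8.20 15.35
    endloop
  endfacet
  facet normal -0.5722 0.7179 0.3965
    outer loop
      vertex 7.84 16.39 0.00
      vertex 0.30 10.38 0.00
      vertex 8.20 8.20 15.35
    endloop
  endfacet
  facet normal -0.8596 -0.3221 0.3967
    outer loop
      vertex 0.30 10.38 0.00
      vertex 3.68 1.36 0.00
      vertex 8.20 8.20 15.35
    endloop
  endfacet
  facet normal 0.0409 -0.9171 0.3966
    outer loop
      vertex 3.68 1.36 0.00
      vertex 13.31 1.79 0.00
      vertex 8.20 8.20 15.35
    endloop
  endfacet
  facet normal 0.8847 -0.2447 0.3967
    outer loop
      vertex 13.31 1.79 0.00
      vertex 15.88 11.08 0.00
      vertex 8.20 8.20 15.35
    endloop
  endfacet
endsolid part

The G0 Z moves step by Δz≈3.07 mm. The G1 loops shrink linearly with z, so the solid tapers from its base footprint up to z≈15.3. Closing with a flat bottom cap and the tapered top and triangulating gives 8 facets — a regular 5-sided pyramid, base circumscribed radius ≈ 8.2 mm, apex at z ≈ 15.3 mm.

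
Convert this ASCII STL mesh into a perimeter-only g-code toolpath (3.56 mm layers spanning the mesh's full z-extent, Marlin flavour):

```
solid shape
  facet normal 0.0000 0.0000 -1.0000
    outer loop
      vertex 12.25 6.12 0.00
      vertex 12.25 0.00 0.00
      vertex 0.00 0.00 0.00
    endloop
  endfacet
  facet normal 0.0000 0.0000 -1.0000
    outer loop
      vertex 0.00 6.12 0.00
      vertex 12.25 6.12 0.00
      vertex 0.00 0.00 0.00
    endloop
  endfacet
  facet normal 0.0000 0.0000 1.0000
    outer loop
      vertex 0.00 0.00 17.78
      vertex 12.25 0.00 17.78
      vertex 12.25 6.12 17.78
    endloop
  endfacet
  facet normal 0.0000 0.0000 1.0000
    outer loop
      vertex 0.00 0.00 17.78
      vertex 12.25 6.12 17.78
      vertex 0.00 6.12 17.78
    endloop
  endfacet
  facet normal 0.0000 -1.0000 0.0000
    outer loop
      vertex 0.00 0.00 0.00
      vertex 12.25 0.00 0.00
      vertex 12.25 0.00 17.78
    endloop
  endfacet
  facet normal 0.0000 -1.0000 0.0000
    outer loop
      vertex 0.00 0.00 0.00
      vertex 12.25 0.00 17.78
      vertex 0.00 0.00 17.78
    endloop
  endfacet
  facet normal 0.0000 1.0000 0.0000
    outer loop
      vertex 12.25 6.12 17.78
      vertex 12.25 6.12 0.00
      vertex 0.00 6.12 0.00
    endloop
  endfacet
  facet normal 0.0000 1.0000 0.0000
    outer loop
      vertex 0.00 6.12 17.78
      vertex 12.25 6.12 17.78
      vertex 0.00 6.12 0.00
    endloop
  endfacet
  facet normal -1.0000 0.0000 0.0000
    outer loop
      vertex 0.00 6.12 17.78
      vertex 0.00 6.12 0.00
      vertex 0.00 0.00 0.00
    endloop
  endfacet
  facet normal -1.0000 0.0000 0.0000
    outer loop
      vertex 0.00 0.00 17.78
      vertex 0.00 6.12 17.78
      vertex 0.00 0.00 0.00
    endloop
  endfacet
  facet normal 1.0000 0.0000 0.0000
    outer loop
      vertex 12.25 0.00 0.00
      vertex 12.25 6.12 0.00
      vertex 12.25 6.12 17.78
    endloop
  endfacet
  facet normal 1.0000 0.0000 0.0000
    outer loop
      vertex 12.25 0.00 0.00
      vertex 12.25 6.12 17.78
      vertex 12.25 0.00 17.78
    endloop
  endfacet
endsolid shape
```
; perimeter-only toolpath
G21 ; units = mm
G90 ; absolute positioning
G28 ; home
; layer 1
G0 Z3.56
G0 X0.00 Y0.00
G1 X12.25 Y0.00
G1 X12.25 Y6.12
G1 X0.00 Y6.12
G1 X0.00 Y0.00
; layer 2
G0 Z7.11
G0 X0.00 Y0.00
G1 X12.25 Y0.00
G1 X12.25 Y6.12
G1 X0.00 Y6.12
G1 X0.00 Y0.00
; layer 3
G0 Z10.67
G0 X0.00 Y0.00
G1 X12.25 Y0.00
G1 X12.25 Y6.12
G1 X0.00 Y6.12
G1 X0.00 Y0.00
; layer 4
G0 Z14.22
G0 X0.00 Y0.00
G1 X12.25 Y0.00
G1 X12.25 Y6.12
G1 X0.00 Y6.12
G1 X0.00 Y0.00
; layer 5
G0 Z17.78
G0 X0.00 Y0.00
G1 X12.25 Y0.00
G1 X12.25 Y6.12
G1 X0.00 Y6.12
G1 X0.00 Y0.00
M2 ; end

The solid is a rectangular box, roughly 12.2 × 6.12 mm footprint and 17.8 mm tall. Slicing at Δz = 3.56 mm — 5 equal slices spanning the solid's height, so layer i sits at z = i·h/5 — gives 5 non-empty perimeters. Each is a 4-segment closed polygon; G0 lifts to the layer z and rapids to the start vertex, then G1 traces the edges.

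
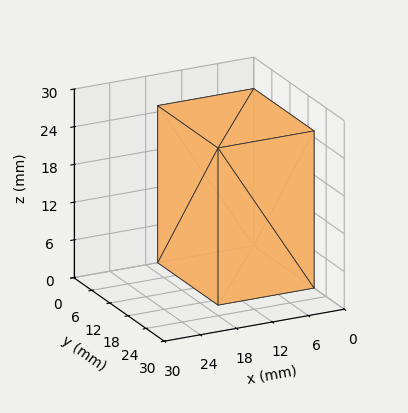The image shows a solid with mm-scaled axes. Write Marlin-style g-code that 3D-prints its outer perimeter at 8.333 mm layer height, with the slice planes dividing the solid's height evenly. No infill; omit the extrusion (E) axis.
Reading the render: the shape is a rectangular box, roughly 16 × 20 mm footprint and 25 mm tall (dimensions read to the nearest mm from the axis ticks). For the g-code, the solid's height is divided into equal slices at the stated Δz and each level perimeter traced with G1 moves after a G0 lift.

; perimeter-only toolpath
G21 ; units = mm
G90 ; absolute positioning
G28 ; home
; layer 1
G0 Z8.333
G0 X0.000 Y0.000
G1 X16.000 Y0.000
G1 X16.000 Y20.000
G1 X0.000 Y20.000
G1 X0.000 Y0.000
; layer 2
G0 Z16.667
G0 X0.000 Y0.000
G1 X16.000 Y0.000
G1 X16.000 Y20.000
G1 X0.000 Y20.000
G1 X0.000 Y0.000
; layer 3
G0 Z25.000
G0 X0.000 Y0.000
G1 X16.000 Y0.000
G1 X16.000 Y20.000
G1 X0.000 Y20.000
G1 X0.000 Y0.000
M2 ; end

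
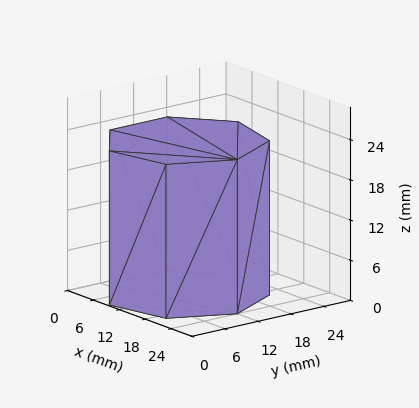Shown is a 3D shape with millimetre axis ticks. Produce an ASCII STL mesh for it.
Reading the render: the shape is a regular 7-sided prism (a cylinder approximated with 7 flat sides), circumscribed radius ≈ 12 mm, height ≈ 23 mm (dimensions read to the nearest mm from the axis ticks). For the STL, each face is triangulated and given an outward normal.

solid part
  facet normal 0.0000 0.0000 -1.0000
    outer loop
      vertex 9.3 23.7 0.0
      vertex 19.5 21.4 0.0
      vertex 24.0 12.0 0.0
    endloop
  endfacet
  facet normal 0.0000 0.0000 -1.0000
    outer loop
      vertex 1.2 17.2 0.0
      vertex 9.3 23.7 0.0
      vertex 24.0 12.0 0.0
    endloop
  endfacet
  facet normal 0.0000 0.0000 -1.0000
    outer loop
      vertex 1.2 6.8 0.0
      vertex 1.2 17.2 0.0
      vertex 24.0 12.0 0.0
    endloop
  endfacet
  facet normal 0.0000 0.0000 -1.0000
    outer loop
      vertex 9.3 0.3 0.0
      vertex 1.2 6.8 0.0
      vertex 24.0 12.0 0.0
    endloop
  endfacet
  facet normal 0.0000 0.0000 -1.0000
    outer loop
      vertex 19.5 2.6 0.0
      vertex 9.3 0.3 0.0
      vertex 24.0 12.0 0.0
    endloop
  endfacet
  facet normal 0.0000 0.0000 1.0000
    outer loop
      vertex 24.0 12.0 23.0
      vertex 19.5 21.4 23.0
      vertex 9.3 23.7 23.0
    endloop
  endfacet
  facet normal 0.0000 0.0000 1.0000
    outer loop
      vertex 24.0 12.0 23.0
      vertex 9.3 23.7 23.0
      vertex 1.2 17.2 23.0
    endloop
  endfacet
  facet normal 0.0000 0.0000 1.0000
    outer loop
      vertex 24.0 12.0 23.0
      vertex 1.2 17.2 23.0
      vertex 1.2 6.8 23.0
    endloop
  endfacet
  facet normal 0.0000 0.0000 1.0000
    outer loop
      vertex 24.0 12.0 23.0
      vertex 1.2 6.8 23.0
      vertex 9.3 0.3 23.0
    endloop
  endfacet
  facet normal 0.0000 0.0000 1.0000
    outer loop
      vertex 24.0 12.0 23.0
      vertex 9.3 0.3 23.0
      vertex 19.5 2.6 23.0
    endloop
  endfacet
  facet normal 0.9020 0.4318 0.0000
    outer loop
      vertex 24.0 12.0 0.0
      vertex 19.5 21.4 0.0
      vertex 19.5 21.4 23.0
    endloop
  endfacet
  facet normal 0.9020 0.4318 0.0000
    outer loop
      vertex 24.0 12.0 0.0
      vertex 19.5 21.4 23.0
      vertex 24.0 12.0 23.0
    endloop
  endfacet
  facet normal 0.2200 0.9755 0.0000
    outer loop
      vertex 19.5 21.4 0.0
      vertex 9.3 23.7 0.0
      vertex 9.3 23.7 23.0
    endloop
  endfacet
  facet normal 0.2200 0.9755 0.0000
    outer loop
      vertex 19.5 21.4 0.0
      vertex 9.3 23.7 23.0
      vertex 19.5 21.4 23.0
    endloop
  endfacet
  facet normal -0.6259 0.7799 0.0000
    outer loop
      vertex 9.3 23.7 0.0
      vertex 1.2 17.2 0.0
      vertex 1.2 17.2 23.0
    endloop
  endfacet
  facet normal -0.6259 0.7799 0.0000
    outer loop
      vertex 9.3 23.7 0.0
      vertex 1.2 17.2 23.0
      vertex 9.3 23.7 23.0
    endloop
  endfacet
  facet normal -1.0000 0.0000 0.0000
    outer loop
      vertex 1.2 17.2 0.0
      vertex 1.2 6.8 0.0
      vertex 1.2 6.8 23.0
    endloop
  endfacet
  facet normal -1.0000 0.0000 0.0000
    outer loop
      vertex 1.2 17.2 0.0
      vertex 1.2 6.8 23.0
      vertex 1.2 17.2 23.0
    endloop
  endfacet
  facet normal -0.6259 -0.7799 0.0000
    outer loop
      vertex 1.2 6.8 0.0
      vertex 9.3 0.3 0.0
      vertex 9.3 0.3 23.0
    endloop
  endfacet
  facet normal -0.6259 -0.7799 0.0000
    outer loop
      vertex 1.2 6.8 0.0
      vertex 9.3 0.3 23.0
      vertex 1.2 6.8 23.0
    endloop
  endfacet
  facet normal 0.2200 -0.9755 0.0000
    outer loop
      vertex 9.3 0.3 0.0
      vertex 19.5 2.6 0.0
      vertex 19.5 2.6 23.0
    endloop
  endfacet
  facet normal 0.2200 -0.9755 0.0000
    outer loop
      vertex 9.3 0.3 0.0
      vertex 19.5 2.6 23.0
      vertex 9.3 0.3 23.0
    endloop
  endfacet
  facet normal 0.9020 -0.4318 0.0000
    outer loop
      vertex 19.5 2.6 0.0
      vertex 24.0 12.0 0.0
      vertex 24.0 12.0 23.0
    endloop
  endfacet
  facet normal 0.9020 -0.4318 0.0000
    outer loop
      vertex 19.5 2.6 0.0
      vertex 24.0 12.0 23.0
      vertex 19.5 2.6 23.0
    endloop
  endfacet
endsolid part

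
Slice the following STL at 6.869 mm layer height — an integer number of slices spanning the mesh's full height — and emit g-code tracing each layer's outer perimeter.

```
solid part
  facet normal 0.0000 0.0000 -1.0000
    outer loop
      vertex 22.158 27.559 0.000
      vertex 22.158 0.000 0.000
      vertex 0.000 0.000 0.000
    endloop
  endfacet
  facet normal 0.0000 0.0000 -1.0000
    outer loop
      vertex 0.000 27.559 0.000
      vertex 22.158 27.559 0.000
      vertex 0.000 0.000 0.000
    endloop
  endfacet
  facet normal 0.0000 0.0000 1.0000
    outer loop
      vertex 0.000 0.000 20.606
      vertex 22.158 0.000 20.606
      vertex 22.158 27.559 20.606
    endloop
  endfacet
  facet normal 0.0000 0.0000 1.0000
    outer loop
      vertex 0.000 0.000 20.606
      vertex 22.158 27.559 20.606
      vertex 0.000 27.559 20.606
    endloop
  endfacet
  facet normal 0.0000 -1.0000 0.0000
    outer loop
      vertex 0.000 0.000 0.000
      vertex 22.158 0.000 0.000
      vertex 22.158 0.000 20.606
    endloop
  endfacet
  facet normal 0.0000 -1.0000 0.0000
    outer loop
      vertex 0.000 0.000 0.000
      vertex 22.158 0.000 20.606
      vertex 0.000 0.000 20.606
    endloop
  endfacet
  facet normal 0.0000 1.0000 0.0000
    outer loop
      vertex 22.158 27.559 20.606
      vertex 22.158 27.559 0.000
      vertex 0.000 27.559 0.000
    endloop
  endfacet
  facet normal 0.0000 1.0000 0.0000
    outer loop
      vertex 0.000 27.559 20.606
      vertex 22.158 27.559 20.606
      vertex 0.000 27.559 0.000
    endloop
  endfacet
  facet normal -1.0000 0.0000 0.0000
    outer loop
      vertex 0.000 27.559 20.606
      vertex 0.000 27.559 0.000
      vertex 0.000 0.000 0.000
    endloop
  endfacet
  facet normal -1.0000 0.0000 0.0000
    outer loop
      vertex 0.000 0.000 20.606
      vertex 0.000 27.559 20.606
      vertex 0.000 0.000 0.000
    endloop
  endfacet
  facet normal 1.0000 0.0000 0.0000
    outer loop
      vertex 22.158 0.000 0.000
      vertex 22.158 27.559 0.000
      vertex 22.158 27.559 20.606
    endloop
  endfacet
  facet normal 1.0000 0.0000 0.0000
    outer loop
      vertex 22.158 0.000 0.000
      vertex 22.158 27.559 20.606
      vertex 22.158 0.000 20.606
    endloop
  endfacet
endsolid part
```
; perimeter-only toolpath
G21 ; units = mm
G90 ; absolute positioning
G28 ; home
; layer 1
G0 Z6.869
G0 X0.000 Y0.000
G1 X22.158 Y0.000
G1 X22.158 Y27.559
G1 X0.000 Y27.559
G1 X0.000 Y0.000
; layer 2
G0 Z13.737
G0 X0.000 Y0.000
G1 X22.158 Y0.000
G1 X22.158 Y27.559
G1 X0.000 Y27.559
G1 X0.000 Y0.000
; layer 3
G0 Z20.606
G0 X0.000 Y0.000
G1 X22.158 Y0.000
G1 X22.158 Y27.559
G1 X0.000 Y27.559
G1 X0.000 Y0.000
M2 ; end

The solid is a rectangular box, roughly 22.2 × 27.6 mm footprint and 20.6 mm tall. Slicing at Δz = 6.869 mm — 3 equal slices spanning the solid's height, so layer i sits at z = i·h/3 — gives 3 non-empty perimeters. Each is a 4-segment closed polygon; G0 lifts to the layer z and rapids to the start vertex, then G1 traces the edges.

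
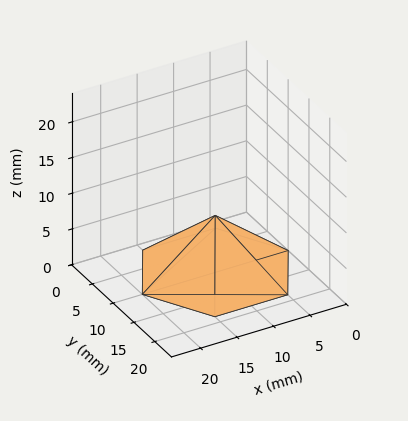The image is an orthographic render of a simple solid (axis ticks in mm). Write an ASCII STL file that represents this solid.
Reading the render: the shape is a regular 6-sided pyramid, base circumscribed radius ≈ 10 mm, apex at z ≈ 8 mm (dimensions read to the nearest mm from the axis ticks). For the STL, each face is triangulated and given an outward normal.

solid part
  facet normal 0.0000 0.0000 -1.0000
    outer loop
      vertex 5.00 18.66 0.00
      vertex 15.00 18.66 0.00
      vertex 20.00 10.00 0.00
    endloop
  endfacet
  facet normal 0.0000 0.0000 -1.0000
    outer loop
      vertex 0.00 10.00 0.00
      vertex 5.00 18.66 0.00
      vertex 20.00 10.00 0.00
    endloop
  endfacet
  facet normal 0.0000 0.0000 -1.0000
    outer loop
      vertex 5.00 1.34 0.00
      vertex 0.00 10.00 0.00
      vertex 20.00 10.00 0.00
    endloop
  endfacet
  facet normal 0.0000 0.0000 -1.0000
    outer loop
      vertex 15.00 1.34 0.00
      vertex 5.00 1.34 0.00
      vertex 20.00 10.00 0.00
    endloop
  endfacet
  facet normal 0.5876 0.3393 0.7346
    outer loop
      vertex 20.00 10.00 0.00
      vertex 15.00 18.66 0.00
      vertex 10.00 10.00 8.00
    endloop
  endfacet
  facet normal 0.0000 0.6786 0.7345
    outer loop
      vertex 15.00 18.66 0.00
      vertex 5.00 18.66 0.00
      vertex 10.00 10.00 8.00
    endloop
  endfacet
  facet normal -0.5876 0.3393 0.7346
    outer loop
      vertex 5.00 18.66 0.00
      vertex 0.00 10.00 0.00
      vertex 10.00 10.00 8.00
    endloop
  endfacet
  facet normal -0.5876 -0.3393 0.7346
    outer loop
      vertex 0.00 10.00 0.00
      vertex 5.00 1.34 0.00
      vertex 10.00 10.00 8.00
    endloop
  endfacet
  facet normal 0.0000 -0.6786 0.7345
    outer loop
      vertex 5.00 1.34 0.00
      vertex 15.00 1.34 0.00
      vertex 10.00 10.00 8.00
    endloop
  endfacet
  facet normal 0.5876 -0.3393 0.7346
    outer loop
      vertex 15.00 1.34 0.00
      vertex 20.00 10.00 0.00
      vertex 10.00 10.00 8.00
    endloop
  endfacet
endsolid part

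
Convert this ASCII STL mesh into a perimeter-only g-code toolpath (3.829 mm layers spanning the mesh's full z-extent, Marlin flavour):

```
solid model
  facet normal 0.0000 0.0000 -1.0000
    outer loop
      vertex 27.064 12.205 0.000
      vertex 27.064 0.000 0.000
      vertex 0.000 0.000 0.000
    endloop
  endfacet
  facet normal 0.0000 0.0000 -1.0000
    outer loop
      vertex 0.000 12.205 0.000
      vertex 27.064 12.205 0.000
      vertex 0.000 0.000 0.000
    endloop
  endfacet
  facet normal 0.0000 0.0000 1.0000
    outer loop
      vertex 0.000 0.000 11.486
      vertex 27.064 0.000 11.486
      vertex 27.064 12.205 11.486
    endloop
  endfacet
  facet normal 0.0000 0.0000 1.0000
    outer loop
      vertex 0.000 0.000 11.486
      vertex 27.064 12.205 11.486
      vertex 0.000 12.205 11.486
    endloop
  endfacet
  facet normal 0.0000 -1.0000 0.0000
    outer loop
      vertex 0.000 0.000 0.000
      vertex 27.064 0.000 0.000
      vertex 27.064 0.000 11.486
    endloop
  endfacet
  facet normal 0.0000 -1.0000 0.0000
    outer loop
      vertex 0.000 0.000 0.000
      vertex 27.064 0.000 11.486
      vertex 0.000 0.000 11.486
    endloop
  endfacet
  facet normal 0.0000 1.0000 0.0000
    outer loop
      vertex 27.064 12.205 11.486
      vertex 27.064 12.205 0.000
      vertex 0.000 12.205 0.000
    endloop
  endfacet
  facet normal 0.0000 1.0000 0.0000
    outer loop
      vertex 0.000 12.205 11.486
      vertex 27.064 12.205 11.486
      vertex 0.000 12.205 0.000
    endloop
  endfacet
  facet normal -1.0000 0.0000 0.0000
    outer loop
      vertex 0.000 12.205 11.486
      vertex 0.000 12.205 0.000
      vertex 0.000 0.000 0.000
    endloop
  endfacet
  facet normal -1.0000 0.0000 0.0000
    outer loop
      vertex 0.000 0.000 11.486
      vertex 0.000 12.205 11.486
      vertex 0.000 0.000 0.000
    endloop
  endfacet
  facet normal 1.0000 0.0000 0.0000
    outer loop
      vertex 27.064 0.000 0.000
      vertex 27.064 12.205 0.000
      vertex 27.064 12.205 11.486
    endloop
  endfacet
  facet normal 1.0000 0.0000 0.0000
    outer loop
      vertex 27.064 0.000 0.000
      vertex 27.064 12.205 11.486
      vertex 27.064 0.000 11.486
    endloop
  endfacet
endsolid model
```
; perimeter-only toolpath
G21 ; units = mm
G90 ; absolute positioning
G28 ; home
; layer 1
G0 Z3.829
G0 X0.000 Y0.000
G1 X27.064 Y0.000
G1 X27.064 Y12.205
G1 X0.000 Y12.205
G1 X0.000 Y0.000
; layer 2
G0 Z7.657
G0 X0.000 Y0.000
G1 X27.064 Y0.000
G1 X27.064 Y12.205
G1 X0.000 Y12.205
G1 X0.000 Y0.000
; layer 3
G0 Z11.486
G0 X0.000 Y0.000
G1 X27.064 Y0.000
G1 X27.064 Y12.205
G1 X0.000 Y12.205
G1 X0.000 Y0.000
M2 ; end

The solid is a rectangular box, roughly 27.1 × 12.2 mm footprint and 11.5 mm tall. Slicing at Δz = 3.829 mm — 3 equal slices spanning the solid's height, so layer i sits at z = i·h/3 — gives 3 non-empty perimeters. Each is a 4-segment closed polygon; G0 lifts to the layer z and rapids to the start vertex, then G1 traces the edges.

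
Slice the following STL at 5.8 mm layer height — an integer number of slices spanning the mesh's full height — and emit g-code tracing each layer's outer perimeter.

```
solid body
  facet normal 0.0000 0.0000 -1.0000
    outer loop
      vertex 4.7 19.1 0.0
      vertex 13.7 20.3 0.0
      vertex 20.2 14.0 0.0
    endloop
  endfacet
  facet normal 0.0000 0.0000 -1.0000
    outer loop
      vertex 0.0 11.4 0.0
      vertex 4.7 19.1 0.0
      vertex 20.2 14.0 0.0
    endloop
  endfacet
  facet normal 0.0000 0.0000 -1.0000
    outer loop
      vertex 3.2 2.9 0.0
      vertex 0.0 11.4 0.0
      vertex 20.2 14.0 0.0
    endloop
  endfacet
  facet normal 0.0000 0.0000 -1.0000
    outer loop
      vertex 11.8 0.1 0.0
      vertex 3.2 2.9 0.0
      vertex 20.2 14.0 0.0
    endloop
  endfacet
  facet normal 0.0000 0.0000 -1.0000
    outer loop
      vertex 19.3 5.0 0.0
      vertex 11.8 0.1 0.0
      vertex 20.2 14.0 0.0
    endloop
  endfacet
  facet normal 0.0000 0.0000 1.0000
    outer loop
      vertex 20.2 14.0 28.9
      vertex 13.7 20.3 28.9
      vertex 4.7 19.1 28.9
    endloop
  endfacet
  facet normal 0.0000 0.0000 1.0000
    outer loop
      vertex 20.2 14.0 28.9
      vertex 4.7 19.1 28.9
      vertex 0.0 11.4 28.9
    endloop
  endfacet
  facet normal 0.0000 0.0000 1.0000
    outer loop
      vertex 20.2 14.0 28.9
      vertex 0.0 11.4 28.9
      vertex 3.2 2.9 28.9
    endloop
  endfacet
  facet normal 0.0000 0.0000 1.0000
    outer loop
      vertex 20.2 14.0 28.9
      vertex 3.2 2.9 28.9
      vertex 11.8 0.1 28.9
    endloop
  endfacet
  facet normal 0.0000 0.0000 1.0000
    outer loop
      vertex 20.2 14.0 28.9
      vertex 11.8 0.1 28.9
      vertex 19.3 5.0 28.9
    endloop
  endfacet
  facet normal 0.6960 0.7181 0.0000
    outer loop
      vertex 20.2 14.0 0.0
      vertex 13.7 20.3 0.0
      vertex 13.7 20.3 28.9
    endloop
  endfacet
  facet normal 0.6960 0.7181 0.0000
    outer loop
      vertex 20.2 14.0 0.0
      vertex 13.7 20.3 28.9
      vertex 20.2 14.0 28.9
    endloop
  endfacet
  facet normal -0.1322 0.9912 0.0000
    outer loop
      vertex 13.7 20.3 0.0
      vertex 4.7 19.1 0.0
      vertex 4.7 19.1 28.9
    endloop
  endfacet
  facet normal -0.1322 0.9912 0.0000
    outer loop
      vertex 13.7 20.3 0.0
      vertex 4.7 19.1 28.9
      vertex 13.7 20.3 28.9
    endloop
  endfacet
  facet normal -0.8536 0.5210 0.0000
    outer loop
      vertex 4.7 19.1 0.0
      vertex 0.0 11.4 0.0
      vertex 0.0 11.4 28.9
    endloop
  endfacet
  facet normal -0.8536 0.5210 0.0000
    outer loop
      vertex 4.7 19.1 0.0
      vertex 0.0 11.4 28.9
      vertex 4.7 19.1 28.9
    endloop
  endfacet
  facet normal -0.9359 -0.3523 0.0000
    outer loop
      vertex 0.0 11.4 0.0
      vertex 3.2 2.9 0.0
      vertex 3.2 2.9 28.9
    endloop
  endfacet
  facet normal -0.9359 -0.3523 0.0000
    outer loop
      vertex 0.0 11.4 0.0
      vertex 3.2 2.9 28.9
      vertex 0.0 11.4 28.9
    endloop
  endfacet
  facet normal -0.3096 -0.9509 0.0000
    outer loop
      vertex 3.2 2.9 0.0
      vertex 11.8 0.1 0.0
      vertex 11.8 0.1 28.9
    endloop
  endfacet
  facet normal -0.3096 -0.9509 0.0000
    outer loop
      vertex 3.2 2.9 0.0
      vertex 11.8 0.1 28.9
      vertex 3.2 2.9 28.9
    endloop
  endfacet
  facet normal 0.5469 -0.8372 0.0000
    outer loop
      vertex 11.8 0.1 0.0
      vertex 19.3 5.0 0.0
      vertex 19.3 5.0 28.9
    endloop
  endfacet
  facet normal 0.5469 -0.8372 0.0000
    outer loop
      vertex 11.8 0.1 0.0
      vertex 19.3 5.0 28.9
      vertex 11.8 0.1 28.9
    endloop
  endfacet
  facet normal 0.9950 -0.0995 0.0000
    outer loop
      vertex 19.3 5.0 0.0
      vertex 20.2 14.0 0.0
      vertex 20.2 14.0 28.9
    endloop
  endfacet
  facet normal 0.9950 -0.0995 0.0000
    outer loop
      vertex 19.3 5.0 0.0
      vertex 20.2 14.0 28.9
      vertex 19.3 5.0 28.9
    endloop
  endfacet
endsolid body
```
; perimeter-only toolpath
G21 ; units = mm
G90 ; absolute positioning
G28 ; home
; layer 1
G0 Z5.8
G0 X20.2 Y14.0
G1 X13.7 Y20.3
G1 X4.7 Y19.1
G1 X0.0 Y11.4
G1 X3.2 Y2.9
G1 X11.8 Y0.1
G1 X19.3 Y5.0
G1 X20.2 Y14.0
; layer 2
G0 Z11.6
G0 X20.2 Y14.0
G1 X13.7 Y20.3
G1 X4.7 Y19.1
G1 X0.0 Y11.4
G1 X3.2 Y2.9
G1 X11.8 Y0.1
G1 X19.3 Y5.0
G1 X20.2 Y14.0
; layer 3
G0 Z17.3
G0 X20.2 Y14.0
G1 X13.7 Y20.3
G1 X4.7 Y19.1
G1 X0.0 Y11.4
G1 X3.2 Y2.9
G1 X11.8 Y0.1
G1 X19.3 Y5.0
G1 X20.2 Y14.0
; layer 4
G0 Z23.1
G0 X20.2 Y14.0
G1 X13.7 Y20.3
G1 X4.7 Y19.1
G1 X0.0 Y11.4
G1 X3.2 Y2.9
G1 X11.8 Y0.1
G1 X19.3 Y5.0
G1 X20.2 Y14.0
; layer 5
G0 Z28.9
G0 X20.2 Y14.0
G1 X13.7 Y20.3
G1 X4.7 Y19.1
G1 X0.0 Y11.4
G1 X3.2 Y2.9
G1 X11.8 Y0.1
G1 X19.3 Y5.0
G1 X20.2 Y14.0
M2 ; end

The solid is a regular 7-sided prism (a cylinder approximated with 7 flat sides), circumscribed radius ≈ 10.4 mm, height ≈ 28.9 mm. Slicing at Δz = 5.8 mm — 5 equal slices spanning the solid's height, so layer i sits at z = i·h/5 — gives 5 non-empty perimeters. Each is a 7-segment closed polygon; G0 lifts to the layer z and rapids to the start vertex, then G1 traces the edges.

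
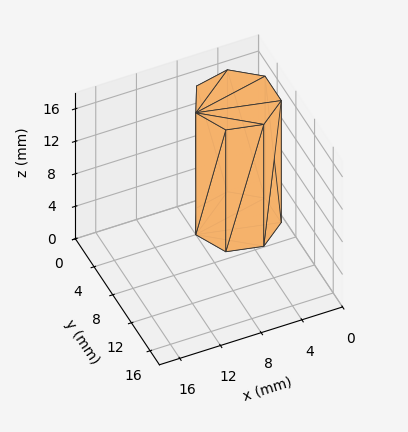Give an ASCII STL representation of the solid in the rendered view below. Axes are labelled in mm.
Reading the render: the shape is a regular 7-sided prism (a cylinder approximated with 7 flat sides), circumscribed radius ≈ 4 mm, height ≈ 15 mm (dimensions read to the nearest mm from the axis ticks). For the STL, each face is triangulated and given an outward normal.

solid part
  facet normal 0.0000 0.0000 -1.0000
    outer loop
      vertex 3.11 7.90 0.00
      vertex 6.49 7.13 0.00
      vertex 8.00 4.00 0.00
    endloop
  endfacet
  facet normal 0.0000 0.0000 -1.0000
    outer loop
      vertex 0.40 5.74 0.00
      vertex 3.11 7.90 0.00
      vertex 8.00 4.00 0.00
    endloop
  endfacet
  facet normal 0.0000 0.0000 -1.0000
    outer loop
      vertex 0.40 2.26 0.00
      vertex 0.40 5.74 0.00
      vertex 8.00 4.00 0.00
    endloop
  endfacet
  facet normal 0.0000 0.0000 -1.0000
    outer loop
      vertex 3.11 0.10 0.00
      vertex 0.40 2.26 0.00
      vertex 8.00 4.00 0.00
    endloop
  endfacet
  facet normal 0.0000 0.0000 -1.0000
    outer loop
      vertex 6.49 0.87 0.00
      vertex 3.11 0.10 0.00
      vertex 8.00 4.00 0.00
    endloop
  endfacet
  facet normal 0.0000 0.0000 1.0000
    outer loop
      vertex 8.00 4.00 15.00
      vertex 6.49 7.13 15.00
      vertex 3.11 7.90 15.00
    endloop
  endfacet
  facet normal 0.0000 0.0000 1.0000
    outer loop
      vertex 8.00 4.00 15.00
      vertex 3.11 7.90 15.00
      vertex 0.40 5.74 15.00
    endloop
  endfacet
  facet normal 0.0000 0.0000 1.0000
    outer loop
      vertex 8.00 4.00 15.00
      vertex 0.40 5.74 15.00
      vertex 0.40 2.26 15.00
    endloop
  endfacet
  facet normal 0.0000 0.0000 1.0000
    outer loop
      vertex 8.00 4.00 15.00
      vertex 0.40 2.26 15.00
      vertex 3.11 0.10 15.00
    endloop
  endfacet
  facet normal 0.0000 0.0000 1.0000
    outer loop
      vertex 8.00 4.00 15.00
      vertex 3.11 0.10 15.00
      vertex 6.49 0.87 15.00
    endloop
  endfacet
  facet normal 0.9007 0.4345 0.0000
    outer loop
      vertex 8.00 4.00 0.00
      vertex 6.49 7.13 0.00
      vertex 6.49 7.13 15.00
    endloop
  endfacet
  facet normal 0.9007 0.4345 0.0000
    outer loop
      vertex 8.00 4.00 0.00
      vertex 6.49 7.13 15.00
      vertex 8.00 4.00 15.00
    endloop
  endfacet
  facet normal 0.2221 0.9750 0.0000
    outer loop
      vertex 6.49 7.13 0.00
      vertex 3.11 7.90 0.00
      vertex 3.11 7.90 15.00
    endloop
  endfacet
  facet normal 0.2221 0.9750 0.0000
    outer loop
      vertex 6.49 7.13 0.00
      vertex 3.11 7.90 15.00
      vertex 6.49 7.13 15.00
    endloop
  endfacet
  facet normal -0.6233 0.7820 0.0000
    outer loop
      vertex 3.11 7.90 0.00
      vertex 0.40 5.74 0.00
      vertex 0.40 5.74 15.00
    endloop
  endfacet
  facet normal -0.6233 0.7820 0.0000
    outer loop
      vertex 3.11 7.90 0.00
      vertex 0.40 5.74 15.00
      vertex 3.11 7.90 15.00
    endloop
  endfacet
  facet normal -1.0000 0.0000 0.0000
    outer loop
      vertex 0.40 5.74 0.00
      vertex 0.40 2.26 0.00
      vertex 0.40 2.26 15.00
    endloop
  endfacet
  facet normal -1.0000 0.0000 0.0000
    outer loop
      vertex 0.40 5.74 0.00
      vertex 0.40 2.26 15.00
      vertex 0.40 5.74 15.00
    endloop
  endfacet
  facet normal -0.6233 -0.7820 0.0000
    outer loop
      vertex 0.40 2.26 0.00
      vertex 3.11 0.10 0.00
      vertex 3.11 0.10 15.00
    endloop
  endfacet
  facet normal -0.6233 -0.7820 0.0000
    outer loop
      vertex 0.40 2.26 0.00
      vertex 3.11 0.10 15.00
      vertex 0.40 2.26 15.00
    endloop
  endfacet
  facet normal 0.2221 -0.9750 0.0000
    outer loop
      vertex 3.11 0.10 0.00
      vertex 6.49 0.87 0.00
      vertex 6.49 0.87 15.00
    endloop
  endfacet
  facet normal 0.2221 -0.9750 0.0000
    outer loop
      vertex 3.11 0.10 0.00
      vertex 6.49 0.87 15.00
      vertex 3.11 0.10 15.00
    endloop
  endfacet
  facet normal 0.9007 -0.4345 0.0000
    outer loop
      vertex 6.49 0.87 0.00
      vertex 8.00 4.00 0.00
      vertex 8.00 4.00 15.00
    endloop
  endfacet
  facet normal 0.9007 -0.4345 0.0000
    outer loop
      vertex 6.49 0.87 0.00
      vertex 8.00 4.00 15.00
      vertex 6.49 0.87 15.00
    endloop
  endfacet
endsolid part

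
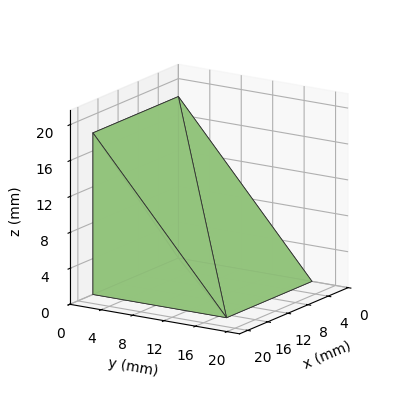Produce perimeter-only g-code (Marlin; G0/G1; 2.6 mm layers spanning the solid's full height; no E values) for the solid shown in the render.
Reading the render: the shape is a wedge (ramp): 17 × 17 mm base, rising to 18 mm along the y=0 edge and sloping linearly to z=0 at y=17 (dimensions read to the nearest mm from the axis ticks). For the g-code, the solid's height is divided into equal slices at the stated Δz and each level perimeter traced with G1 moves after a G0 lift.

; perimeter-only toolpath
G21 ; units = mm
G90 ; absolute positioning
G28 ; home
; layer 1
G0 Z2.6
G0 X0.0 Y0.0
G1 X17.0 Y0.0
G1 X17.0 Y14.6
G1 X0.0 Y14.6
G1 X0.0 Y0.0
; layer 2
G0 Z5.1
G0 X0.0 Y0.0
G1 X17.0 Y0.0
G1 X17.0 Y12.1
G1 X0.0 Y12.1
G1 X0.0 Y0.0
; layer 3
G0 Z7.7
G0 X0.0 Y0.0
G1 X17.0 Y0.0
G1 X17.0 Y9.7
G1 X0.0 Y9.7
G1 X0.0 Y0.0
; layer 4
G0 Z10.3
G0 X0.0 Y0.0
G1 X17.0 Y0.0
G1 X17.0 Y7.3
G1 X0.0 Y7.3
G1 X0.0 Y0.0
; layer 5
G0 Z12.9
G0 X0.0 Y0.0
G1 X17.0 Y0.0
G1 X17.0 Y4.9
G1 X0.0 Y4.9
G1 X0.0 Y0.0
; layer 6
G0 Z15.4
G0 X0.0 Y0.0
G1 X17.0 Y0.0
G1 X17.0 Y2.4
G1 X0.0 Y2.4
G1 X0.0 Y0.0
M2 ; end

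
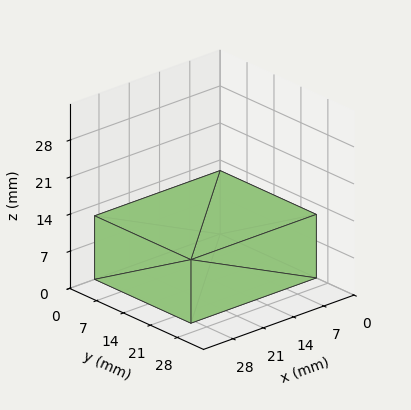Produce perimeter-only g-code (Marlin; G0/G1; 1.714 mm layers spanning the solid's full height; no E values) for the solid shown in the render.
Reading the render: the shape is a rectangular box, roughly 29 × 25 mm footprint and 12 mm tall (dimensions read to the nearest mm from the axis ticks). For the g-code, the solid's height is divided into equal slices at the stated Δz and each level perimeter traced with G1 moves after a G0 lift.

; perimeter-only toolpath
G21 ; units = mm
G90 ; absolute positioning
G28 ; home
; layer 1
G0 Z1.714
G0 X0.000 Y0.000
G1 X29.000 Y0.000
G1 X29.000 Y25.000
G1 X0.000 Y25.000
G1 X0.000 Y0.000
; layer 2
G0 Z3.429
G0 X0.000 Y0.000
G1 X29.000 Y0.000
G1 X29.000 Y25.000
G1 X0.000 Y25.000
G1 X0.000 Y0.000
; layer 3
G0 Z5.143
G0 X0.000 Y0.000
G1 X29.000 Y0.000
G1 X29.000 Y25.000
G1 X0.000 Y25.000
G1 X0.000 Y0.000
; layer 4
G0 Z6.857
G0 X0.000 Y0.000
G1 X29.000 Y0.000
G1 X29.000 Y25.000
G1 X0.000 Y25.000
G1 X0.000 Y0.000
; layer 5
G0 Z8.571
G0 X0.000 Y0.000
G1 X29.000 Y0.000
G1 X29.000 Y25.000
G1 X0.000 Y25.000
G1 X0.000 Y0.000
; layer 6
G0 Z10.286
G0 X0.000 Y0.000
G1 X29.000 Y0.000
G1 X29.000 Y25.000
G1 X0.000 Y25.000
G1 X0.000 Y0.000
; layer 7
G0 Z12.000
G0 X0.000 Y0.000
G1 X29.000 Y0.000
G1 X29.000 Y25.000
G1 X0.000 Y25.000
G1 X0.000 Y0.000
M2 ; end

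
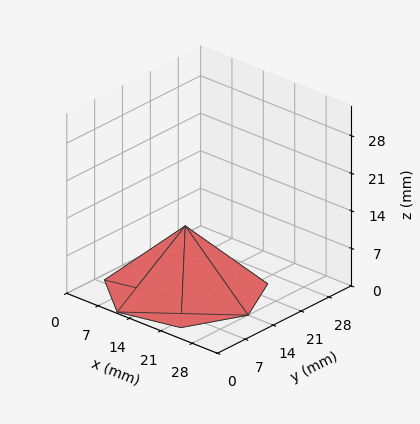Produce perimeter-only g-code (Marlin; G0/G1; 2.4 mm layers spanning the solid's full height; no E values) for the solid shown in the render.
Reading the render: the shape is a regular 7-sided pyramid, base circumscribed radius ≈ 14 mm, apex at z ≈ 12 mm (dimensions read to the nearest mm from the axis ticks). For the g-code, the solid's height is divided into equal slices at the stated Δz and each level perimeter traced with G1 moves after a G0 lift.

; perimeter-only toolpath
G21 ; units = mm
G90 ; absolute positioning
G28 ; home
; layer 1
G0 Z2.4
G0 X25.2 Y14.0
G1 X21.0 Y22.7
G1 X11.5 Y24.9
G1 X3.9 Y18.9
G1 X3.9 Y9.1
G1 X11.5 Y3.1
G1 X21.0 Y5.3
G1 X25.2 Y14.0
; layer 2
G0 Z4.8
G0 X22.4 Y14.0
G1 X19.2 Y20.5
G1 X12.1 Y22.2
G1 X6.4 Y17.7
G1 X6.4 Y10.3
G1 X12.1 Y5.8
G1 X19.2 Y7.5
G1 X22.4 Y14.0
; layer 3
G0 Z7.2
G0 X19.6 Y14.0
G1 X17.5 Y18.4
G1 X12.8 Y19.4
G1 X9.0 Y16.4
G1 X9.0 Y11.6
G1 X12.8 Y8.6
G1 X17.5 Y9.6
G1 X19.6 Y14.0
; layer 4
G0 Z9.6
G0 X16.8 Y14.0
G1 X15.7 Y16.2
G1 X13.4 Y16.7
G1 X11.5 Y15.2
G1 X11.5 Y12.8
G1 X13.4 Y11.3
G1 X15.7 Y11.8
G1 X16.8 Y14.0
M2 ; end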